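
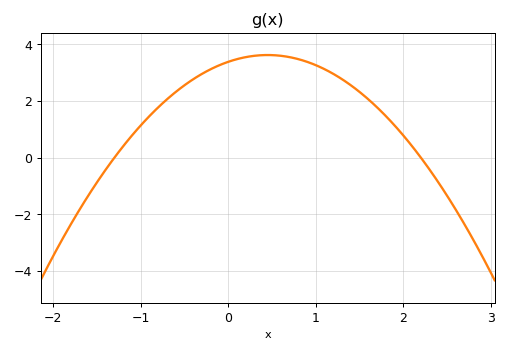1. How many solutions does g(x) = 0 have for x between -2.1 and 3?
2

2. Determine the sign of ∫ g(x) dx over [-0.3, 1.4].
positive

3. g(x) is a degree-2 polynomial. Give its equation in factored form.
y = -1.18(x + 1.3)(x - 2.2)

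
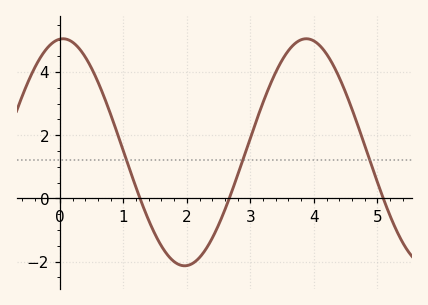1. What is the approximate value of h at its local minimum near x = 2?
-2.1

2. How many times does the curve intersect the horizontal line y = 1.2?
3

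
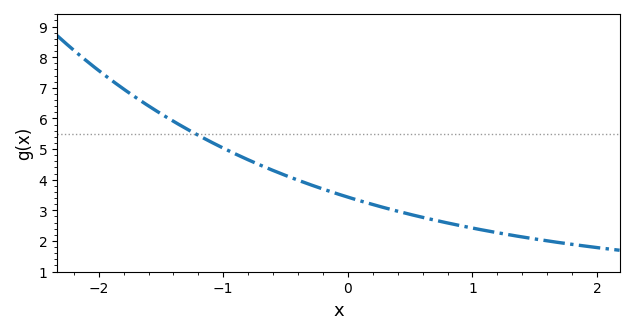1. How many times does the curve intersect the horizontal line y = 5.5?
1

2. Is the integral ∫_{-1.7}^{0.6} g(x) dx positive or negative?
positive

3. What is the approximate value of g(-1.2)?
5.4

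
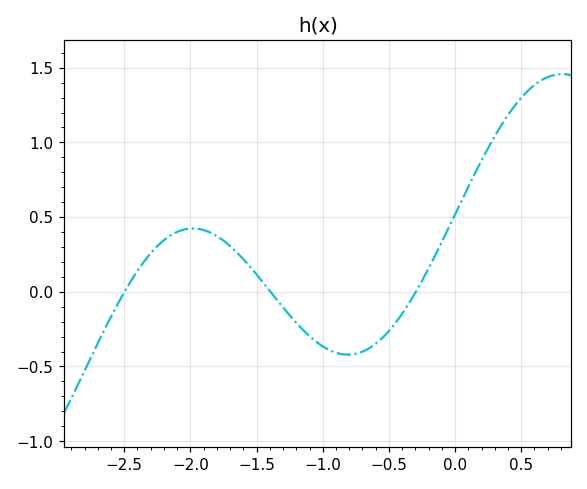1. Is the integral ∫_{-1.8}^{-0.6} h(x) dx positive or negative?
negative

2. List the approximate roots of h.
-2.5, -1.4, -0.296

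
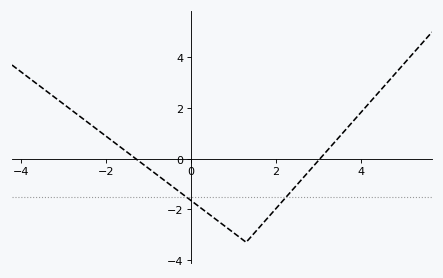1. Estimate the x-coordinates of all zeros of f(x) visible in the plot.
-1.3, 3.04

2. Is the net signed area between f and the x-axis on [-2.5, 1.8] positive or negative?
negative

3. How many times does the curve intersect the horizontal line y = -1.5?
2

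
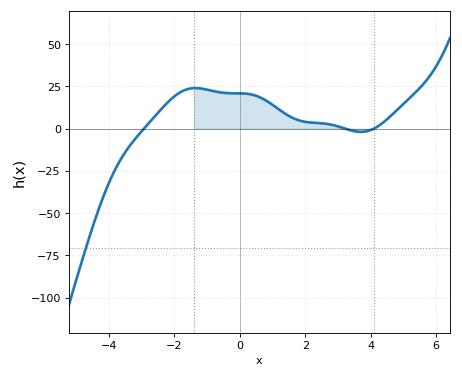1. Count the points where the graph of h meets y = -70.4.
1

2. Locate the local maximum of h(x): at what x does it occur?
-1.36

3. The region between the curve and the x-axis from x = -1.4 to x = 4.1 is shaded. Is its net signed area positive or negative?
positive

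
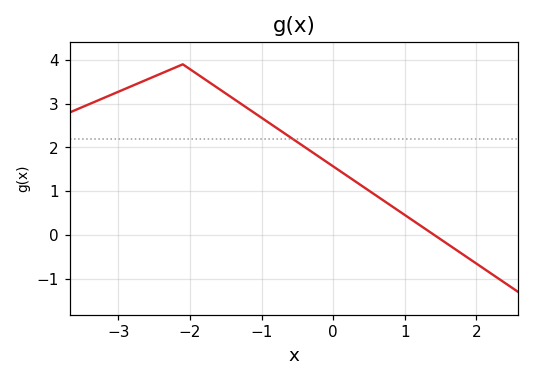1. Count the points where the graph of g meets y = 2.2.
1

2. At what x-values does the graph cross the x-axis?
1.41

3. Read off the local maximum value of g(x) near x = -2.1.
3.9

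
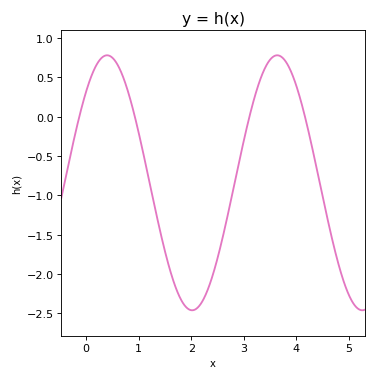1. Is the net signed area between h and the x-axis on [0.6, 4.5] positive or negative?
negative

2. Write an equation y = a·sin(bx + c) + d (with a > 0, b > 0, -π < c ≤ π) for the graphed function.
y = 1.62sin(1.94x + 0.802) - 0.84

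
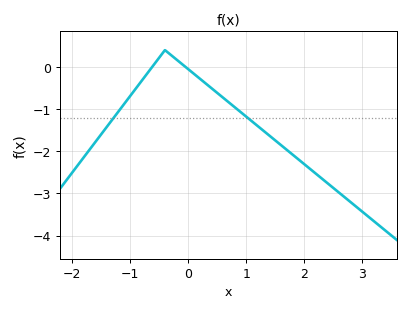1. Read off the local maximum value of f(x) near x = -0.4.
0.4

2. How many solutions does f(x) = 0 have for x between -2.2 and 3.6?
2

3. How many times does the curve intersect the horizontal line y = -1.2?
2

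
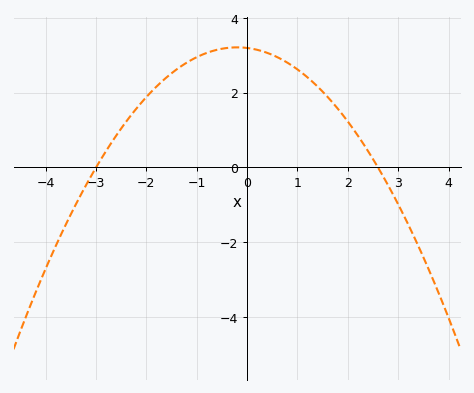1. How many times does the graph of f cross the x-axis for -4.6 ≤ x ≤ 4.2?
2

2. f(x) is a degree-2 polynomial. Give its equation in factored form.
y = -0.41(x + 3)(x - 2.6)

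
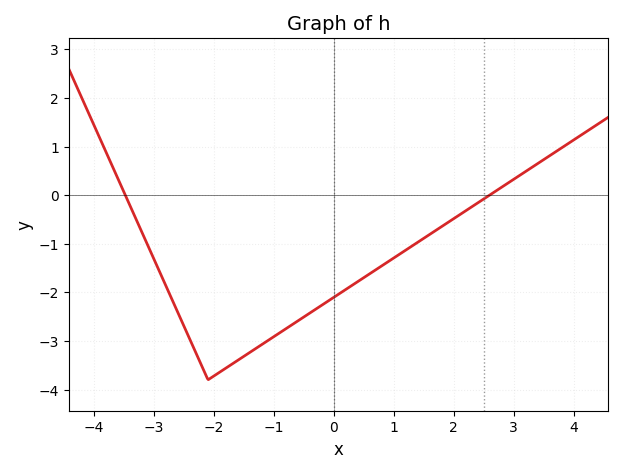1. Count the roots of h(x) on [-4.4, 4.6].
2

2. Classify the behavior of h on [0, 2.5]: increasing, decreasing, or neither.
increasing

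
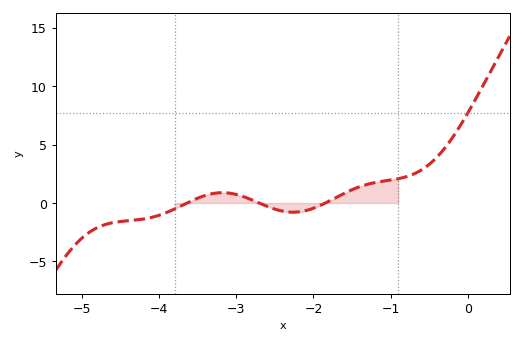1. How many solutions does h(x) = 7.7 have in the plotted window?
1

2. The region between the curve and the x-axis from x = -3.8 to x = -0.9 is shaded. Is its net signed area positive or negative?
positive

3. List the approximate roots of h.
-3.6, -2.7, -1.8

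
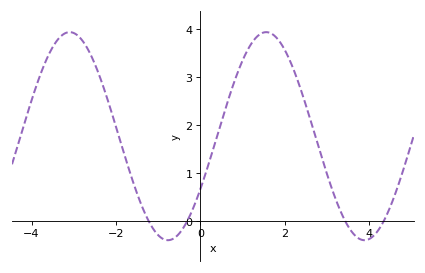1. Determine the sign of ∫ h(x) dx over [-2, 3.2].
positive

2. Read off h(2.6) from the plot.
2.12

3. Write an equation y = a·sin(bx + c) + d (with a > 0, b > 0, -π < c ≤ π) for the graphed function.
y = 2.17sin(1.35x - 0.532) + 1.77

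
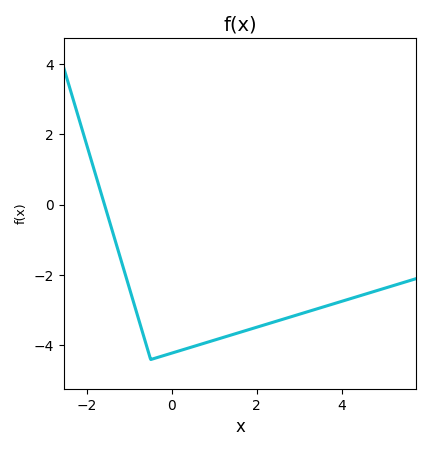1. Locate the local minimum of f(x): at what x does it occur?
-0.497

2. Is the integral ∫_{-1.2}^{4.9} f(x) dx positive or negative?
negative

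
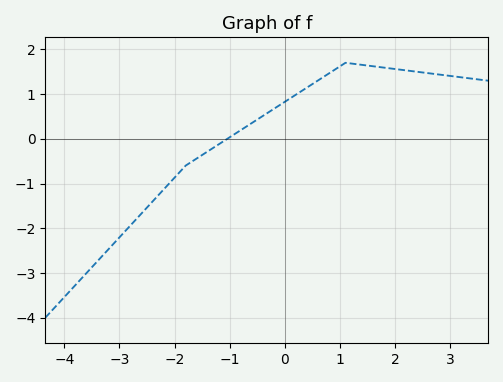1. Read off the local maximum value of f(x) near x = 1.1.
1.7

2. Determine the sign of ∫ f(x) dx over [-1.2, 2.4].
positive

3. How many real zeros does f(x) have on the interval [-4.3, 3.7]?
1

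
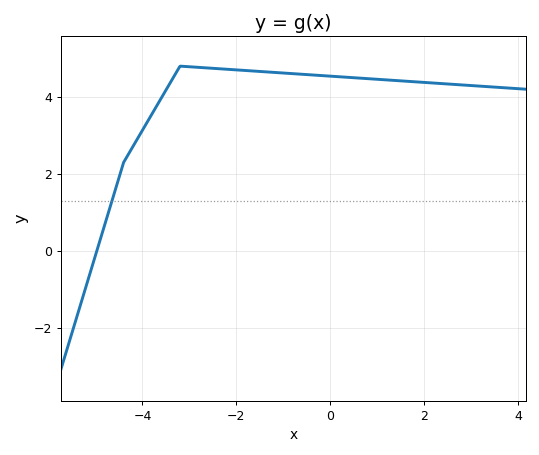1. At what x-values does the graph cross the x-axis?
-4.97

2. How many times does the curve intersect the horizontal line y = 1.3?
1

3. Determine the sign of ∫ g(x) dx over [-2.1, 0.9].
positive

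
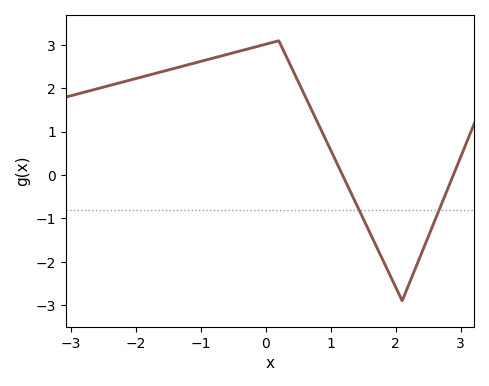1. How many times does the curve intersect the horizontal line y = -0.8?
2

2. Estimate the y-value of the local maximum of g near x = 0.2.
3.1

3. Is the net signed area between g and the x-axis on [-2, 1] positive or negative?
positive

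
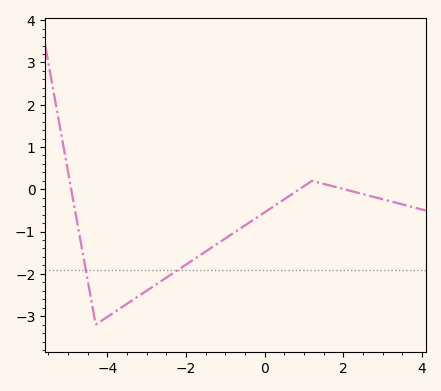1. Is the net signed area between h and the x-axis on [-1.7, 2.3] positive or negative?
negative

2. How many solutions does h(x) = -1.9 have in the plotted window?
2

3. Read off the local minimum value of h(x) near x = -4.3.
-3.2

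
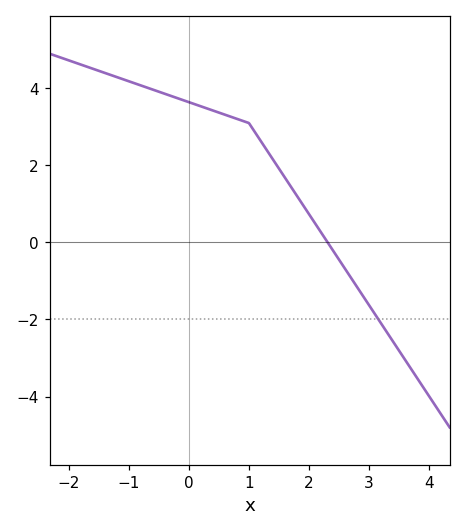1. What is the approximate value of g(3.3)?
-2.4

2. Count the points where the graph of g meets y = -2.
1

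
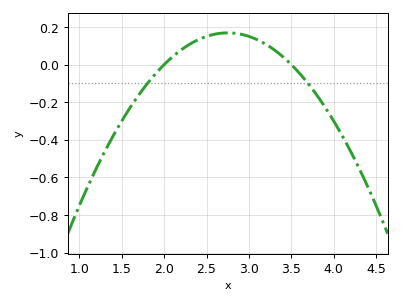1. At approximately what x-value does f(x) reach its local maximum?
2.75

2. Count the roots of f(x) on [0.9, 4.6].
2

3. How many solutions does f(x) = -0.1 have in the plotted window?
2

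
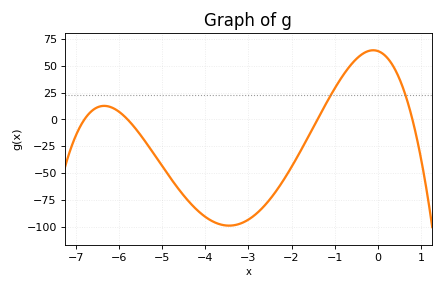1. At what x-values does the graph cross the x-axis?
-6.8, -5.8, -1.4, 0.8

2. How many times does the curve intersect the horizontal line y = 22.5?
2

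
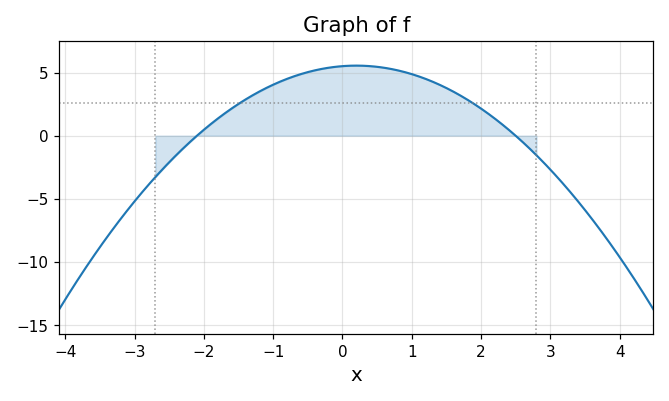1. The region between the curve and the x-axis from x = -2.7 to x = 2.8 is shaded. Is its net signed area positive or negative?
positive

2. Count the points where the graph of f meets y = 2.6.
2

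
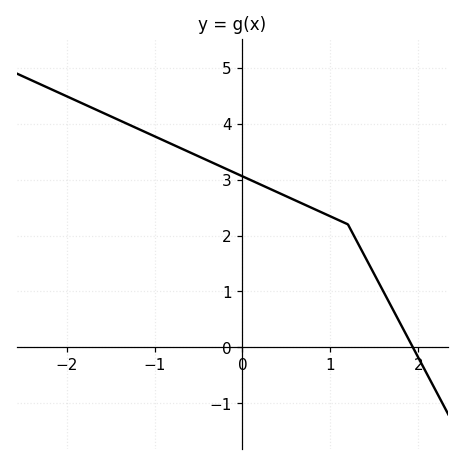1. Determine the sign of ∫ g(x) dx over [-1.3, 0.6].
positive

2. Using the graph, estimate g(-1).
3.78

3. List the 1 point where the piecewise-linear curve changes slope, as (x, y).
(1.2, 2.2)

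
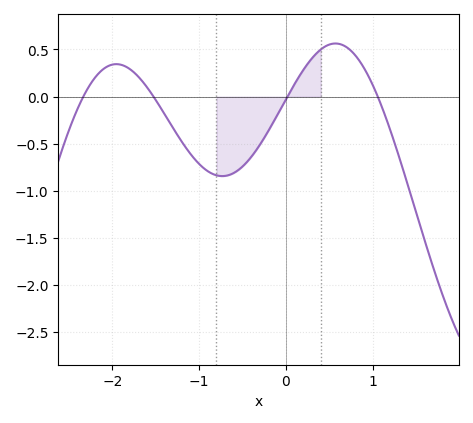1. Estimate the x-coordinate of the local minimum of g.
-0.7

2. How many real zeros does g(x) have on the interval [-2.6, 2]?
4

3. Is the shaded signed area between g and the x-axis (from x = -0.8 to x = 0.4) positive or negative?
negative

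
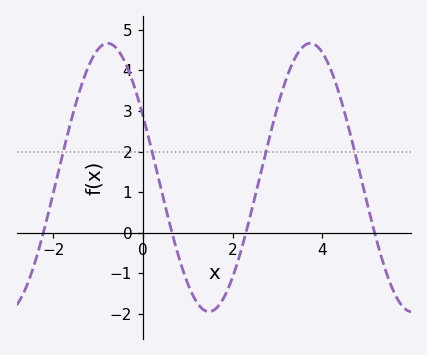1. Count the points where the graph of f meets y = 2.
4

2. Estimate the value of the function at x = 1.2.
-1.7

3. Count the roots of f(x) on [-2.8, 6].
4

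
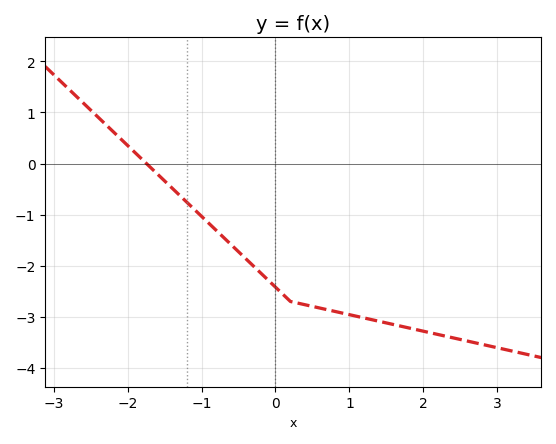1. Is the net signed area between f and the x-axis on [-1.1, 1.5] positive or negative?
negative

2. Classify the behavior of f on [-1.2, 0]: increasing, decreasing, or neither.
decreasing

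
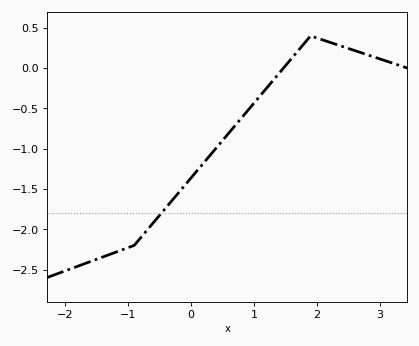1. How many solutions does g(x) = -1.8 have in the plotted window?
1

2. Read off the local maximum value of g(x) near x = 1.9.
0.4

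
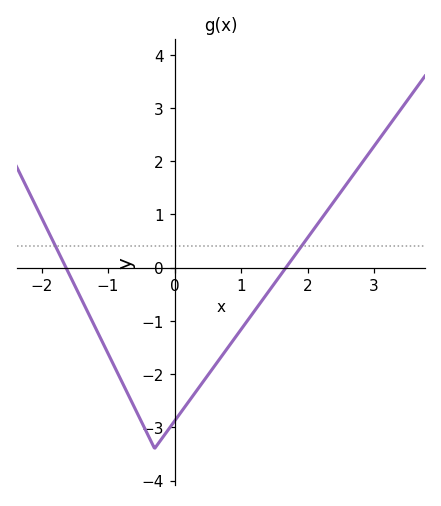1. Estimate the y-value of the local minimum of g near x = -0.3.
-3.4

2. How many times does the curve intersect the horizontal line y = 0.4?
2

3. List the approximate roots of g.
-1.6, 1.7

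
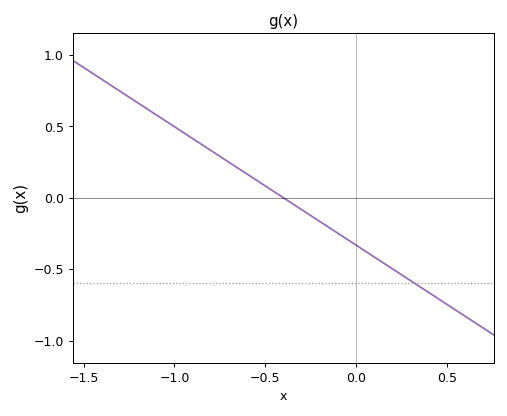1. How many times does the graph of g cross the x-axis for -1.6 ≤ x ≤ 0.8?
1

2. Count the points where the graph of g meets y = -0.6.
1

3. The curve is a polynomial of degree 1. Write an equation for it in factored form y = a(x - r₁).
y = -0.83(x + 0.4)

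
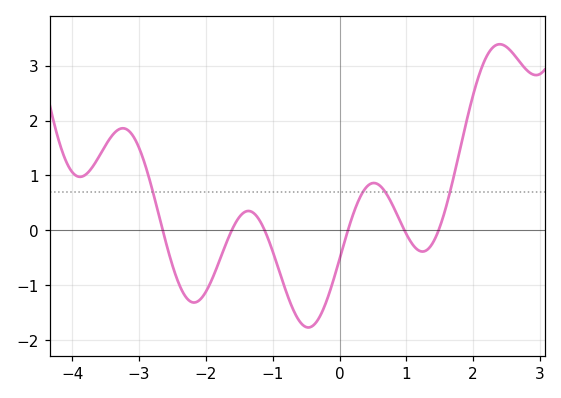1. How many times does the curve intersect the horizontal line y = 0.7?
4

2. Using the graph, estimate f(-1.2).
0.189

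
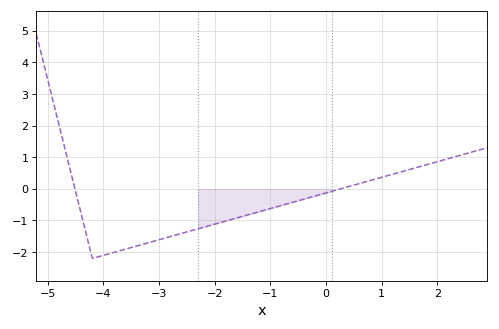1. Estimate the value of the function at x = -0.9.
-0.6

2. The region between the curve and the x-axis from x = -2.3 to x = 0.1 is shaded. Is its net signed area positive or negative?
negative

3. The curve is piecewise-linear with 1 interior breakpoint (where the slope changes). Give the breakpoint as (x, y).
(-4.2, -2.2)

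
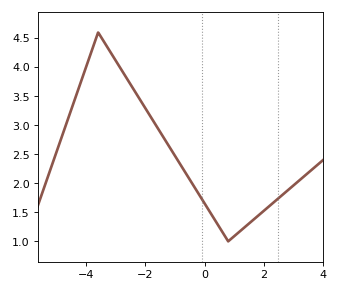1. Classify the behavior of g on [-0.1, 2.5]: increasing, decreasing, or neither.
neither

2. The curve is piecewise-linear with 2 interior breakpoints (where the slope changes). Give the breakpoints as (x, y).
(-3.6, 4.6); (0.8, 1)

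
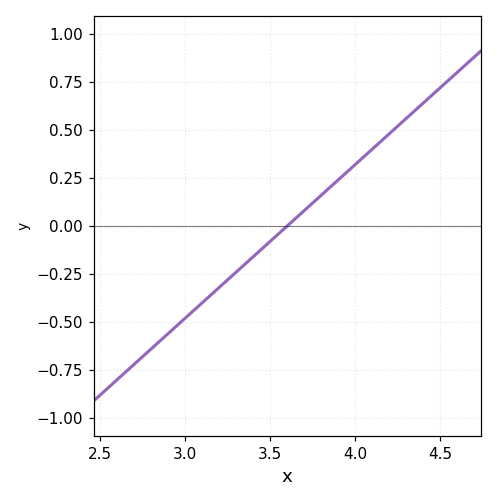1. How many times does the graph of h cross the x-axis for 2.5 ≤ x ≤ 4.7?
1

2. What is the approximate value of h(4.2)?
0.5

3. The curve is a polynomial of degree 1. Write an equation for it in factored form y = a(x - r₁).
y = 0.8(x - 3.6)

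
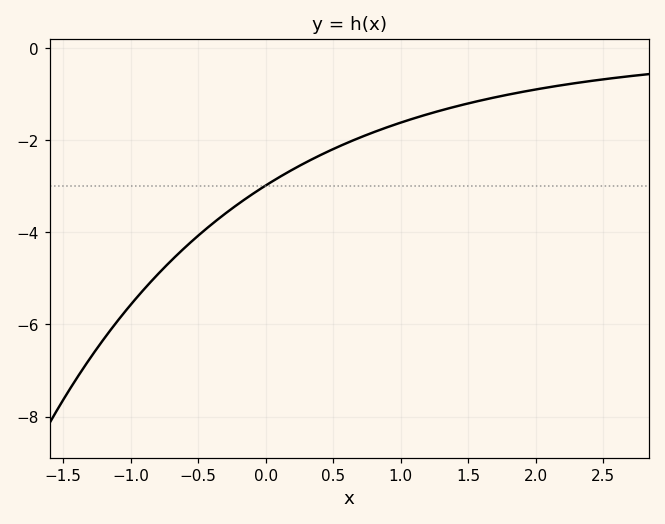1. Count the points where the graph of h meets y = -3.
1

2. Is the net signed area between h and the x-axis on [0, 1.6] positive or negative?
negative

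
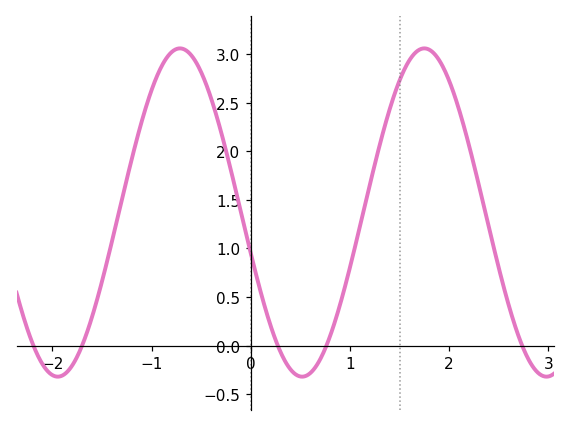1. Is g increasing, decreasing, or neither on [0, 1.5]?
neither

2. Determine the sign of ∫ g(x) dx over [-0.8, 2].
positive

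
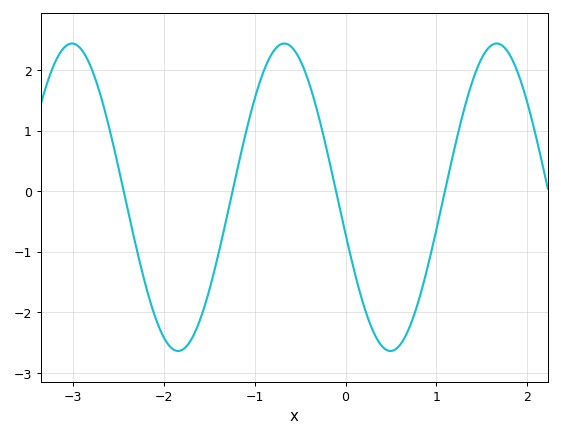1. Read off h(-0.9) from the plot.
2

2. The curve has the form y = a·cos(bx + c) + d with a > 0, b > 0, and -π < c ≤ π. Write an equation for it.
y = 2.54cos(2.7x + 1.8) - 0.1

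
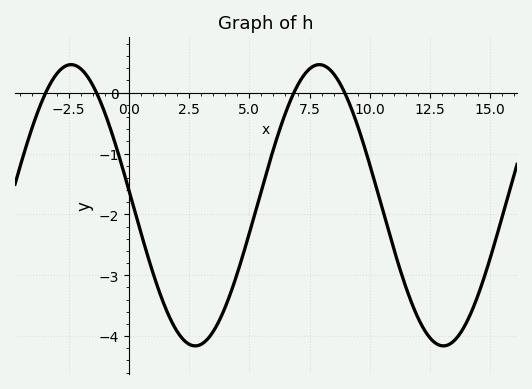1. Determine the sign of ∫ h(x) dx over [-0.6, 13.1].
negative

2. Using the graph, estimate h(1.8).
-3.8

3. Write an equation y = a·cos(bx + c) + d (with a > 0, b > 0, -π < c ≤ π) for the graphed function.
y = 2.31cos(0.61x + 1.5) - 1.85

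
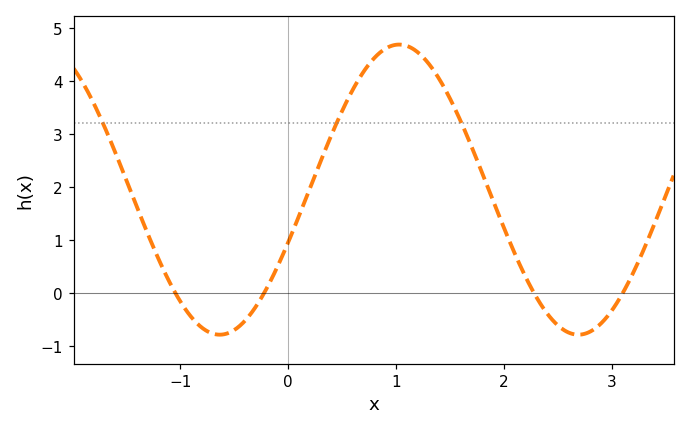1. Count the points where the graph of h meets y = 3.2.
3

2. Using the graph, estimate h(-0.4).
-0.516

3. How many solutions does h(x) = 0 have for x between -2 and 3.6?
4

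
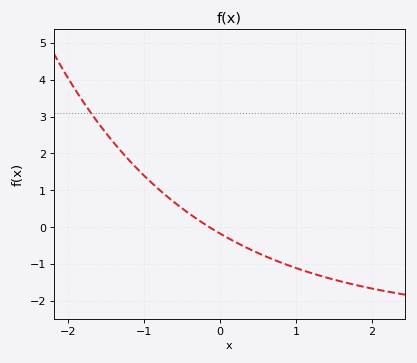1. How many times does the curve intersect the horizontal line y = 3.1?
1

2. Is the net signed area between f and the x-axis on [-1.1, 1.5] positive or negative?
negative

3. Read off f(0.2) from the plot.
-0.398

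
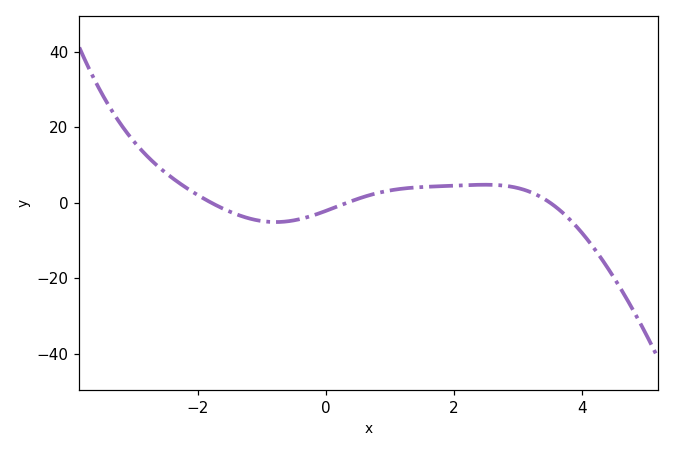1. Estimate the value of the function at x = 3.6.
-2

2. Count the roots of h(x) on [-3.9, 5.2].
3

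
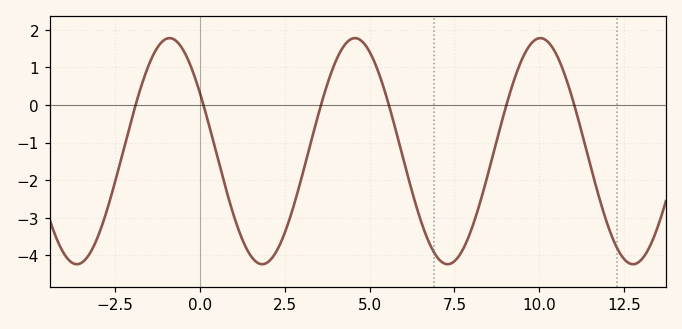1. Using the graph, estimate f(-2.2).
-1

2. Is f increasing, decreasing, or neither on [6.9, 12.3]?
neither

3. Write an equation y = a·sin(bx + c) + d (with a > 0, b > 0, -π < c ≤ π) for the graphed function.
y = 3.01sin(1.1x + 2.6) - 1.23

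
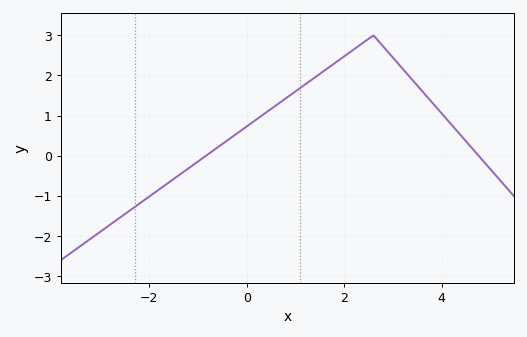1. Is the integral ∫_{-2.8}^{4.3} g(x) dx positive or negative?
positive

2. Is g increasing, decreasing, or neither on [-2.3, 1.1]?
increasing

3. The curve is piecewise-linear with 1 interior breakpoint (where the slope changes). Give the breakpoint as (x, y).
(2.6, 3)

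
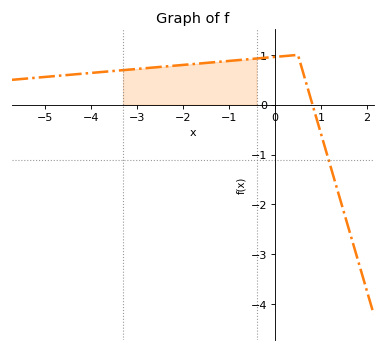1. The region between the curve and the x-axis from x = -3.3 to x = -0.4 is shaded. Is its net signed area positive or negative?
positive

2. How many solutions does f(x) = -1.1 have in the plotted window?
1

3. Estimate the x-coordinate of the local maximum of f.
0.4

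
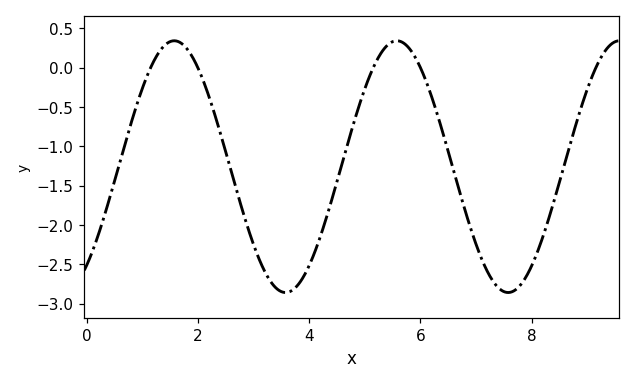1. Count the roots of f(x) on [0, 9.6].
5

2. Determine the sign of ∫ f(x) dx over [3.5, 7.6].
negative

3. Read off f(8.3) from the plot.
-1.95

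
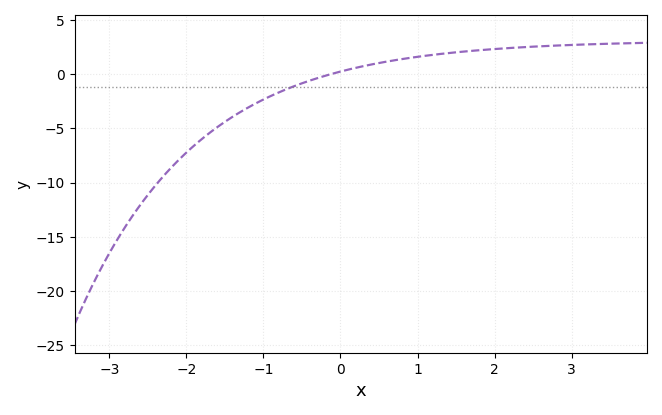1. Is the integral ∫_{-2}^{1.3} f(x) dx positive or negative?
negative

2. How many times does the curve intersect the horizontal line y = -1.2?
1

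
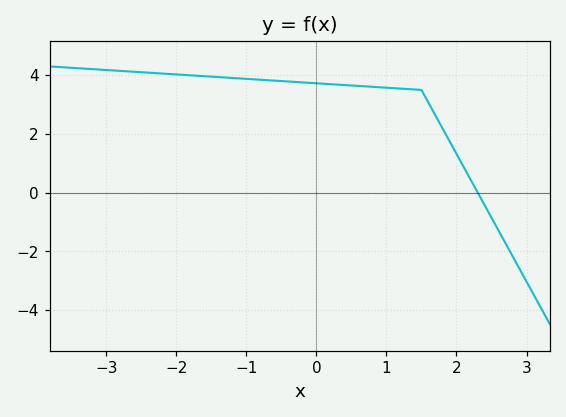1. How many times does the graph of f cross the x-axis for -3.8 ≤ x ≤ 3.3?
1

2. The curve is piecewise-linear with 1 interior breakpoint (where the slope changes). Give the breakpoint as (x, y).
(1.5, 3.5)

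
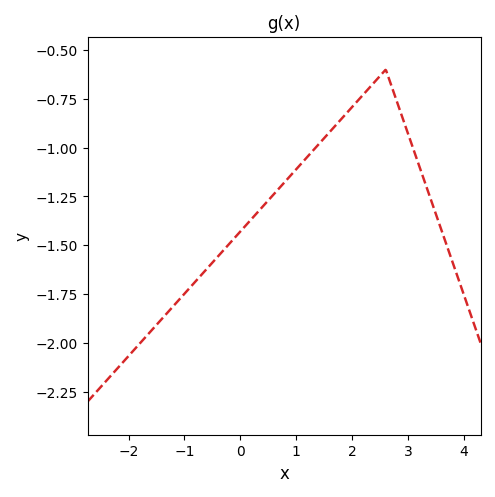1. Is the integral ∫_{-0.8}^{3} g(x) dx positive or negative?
negative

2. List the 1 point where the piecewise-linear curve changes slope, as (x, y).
(2.6, -0.6)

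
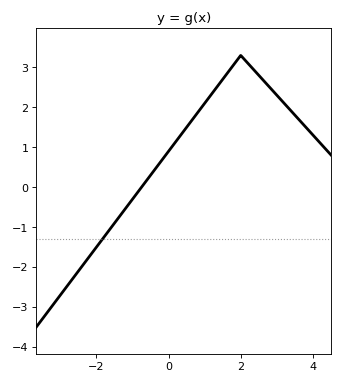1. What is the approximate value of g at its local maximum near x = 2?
3.3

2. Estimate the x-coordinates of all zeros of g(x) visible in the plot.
-0.8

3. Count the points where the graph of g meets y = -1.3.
1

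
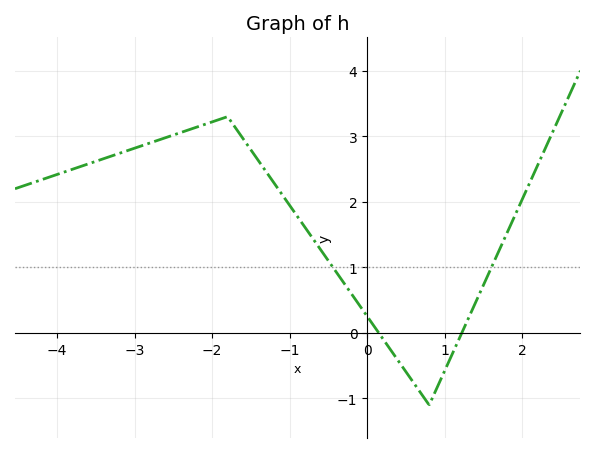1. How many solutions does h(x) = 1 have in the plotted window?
2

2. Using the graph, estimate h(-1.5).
2.8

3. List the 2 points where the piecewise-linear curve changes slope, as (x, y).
(-1.8, 3.3); (0.8, -1.1)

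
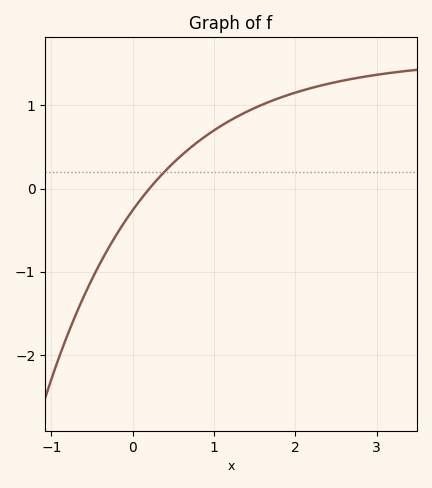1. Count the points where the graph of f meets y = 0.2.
1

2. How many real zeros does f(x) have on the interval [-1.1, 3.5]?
1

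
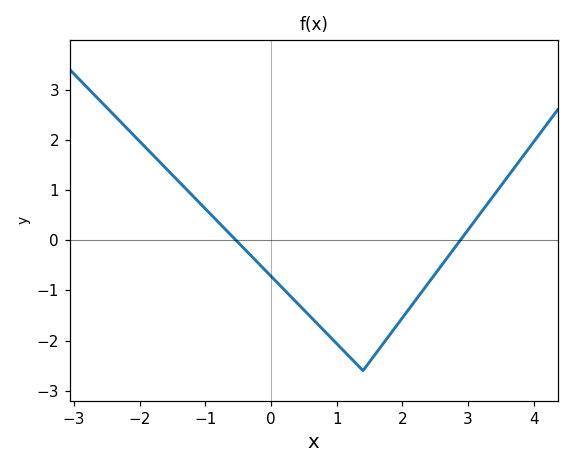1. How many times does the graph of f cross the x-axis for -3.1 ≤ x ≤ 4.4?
2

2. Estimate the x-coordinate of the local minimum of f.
1.4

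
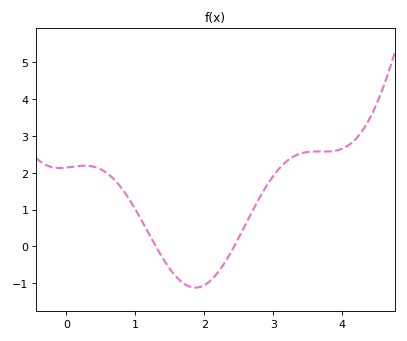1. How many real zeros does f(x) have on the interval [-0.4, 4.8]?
2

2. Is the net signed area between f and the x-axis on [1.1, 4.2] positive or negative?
positive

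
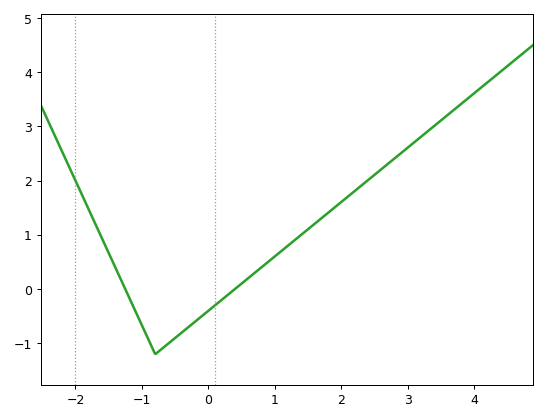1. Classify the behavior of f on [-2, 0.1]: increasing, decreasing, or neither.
neither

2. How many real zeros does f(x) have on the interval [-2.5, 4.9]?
2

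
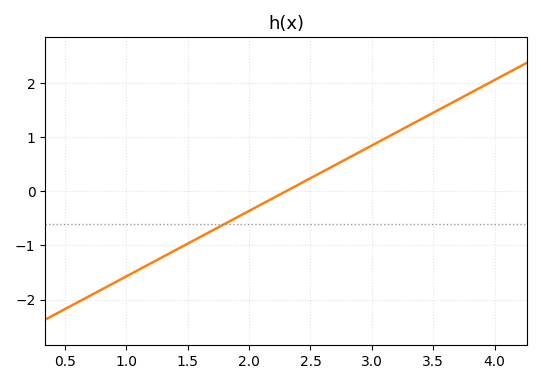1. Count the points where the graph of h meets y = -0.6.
1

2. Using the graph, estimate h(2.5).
0.2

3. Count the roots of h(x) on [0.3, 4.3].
1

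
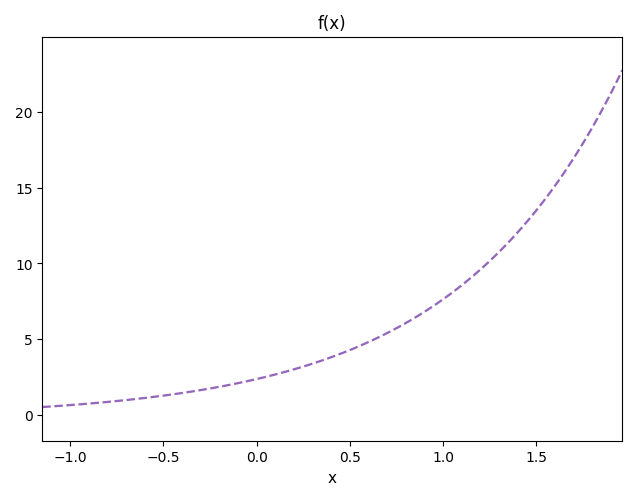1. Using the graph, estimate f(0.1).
2.67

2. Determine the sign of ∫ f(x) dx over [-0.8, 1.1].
positive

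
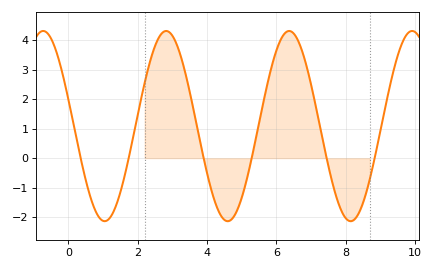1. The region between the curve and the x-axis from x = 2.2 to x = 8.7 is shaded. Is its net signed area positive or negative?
positive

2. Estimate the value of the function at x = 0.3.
0.3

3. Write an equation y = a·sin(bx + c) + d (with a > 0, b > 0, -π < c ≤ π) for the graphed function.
y = 3.23sin(1.8x + 2.9) + 1.09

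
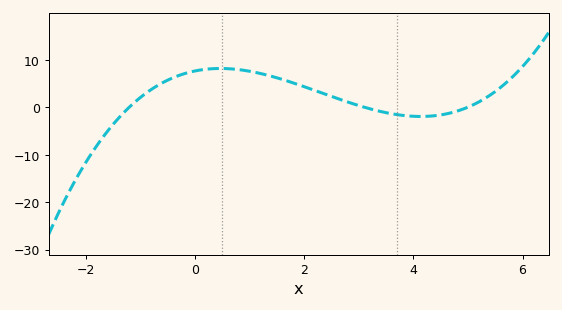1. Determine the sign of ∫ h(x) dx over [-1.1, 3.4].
positive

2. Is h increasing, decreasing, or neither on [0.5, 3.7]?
decreasing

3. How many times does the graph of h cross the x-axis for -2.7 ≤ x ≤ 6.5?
3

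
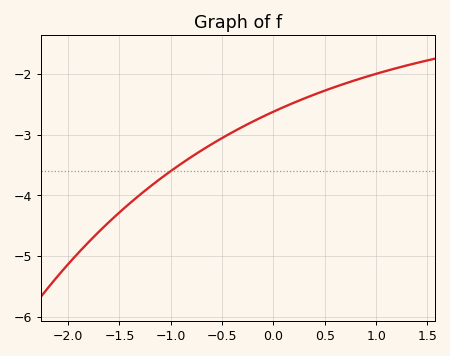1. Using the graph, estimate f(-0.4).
-3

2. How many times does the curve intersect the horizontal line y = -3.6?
1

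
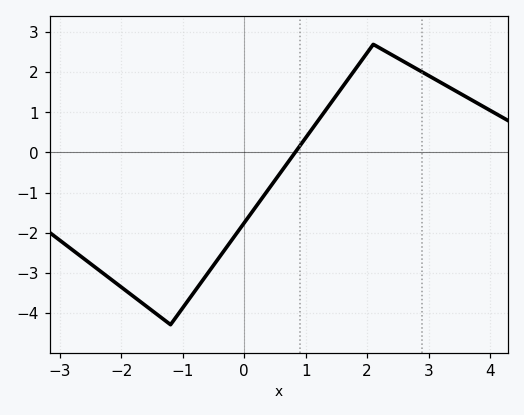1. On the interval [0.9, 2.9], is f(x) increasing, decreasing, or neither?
neither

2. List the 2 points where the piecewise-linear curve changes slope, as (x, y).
(-1.2, -4.3); (2.1, 2.7)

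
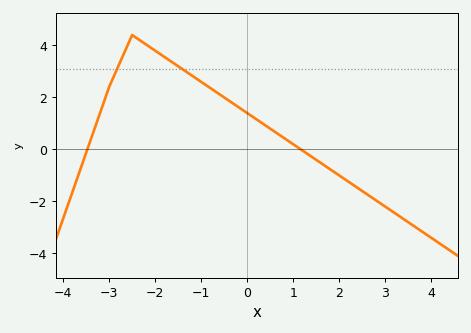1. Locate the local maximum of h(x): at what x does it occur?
-2.5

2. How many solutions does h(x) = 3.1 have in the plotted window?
2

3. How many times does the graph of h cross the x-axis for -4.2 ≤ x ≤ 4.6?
2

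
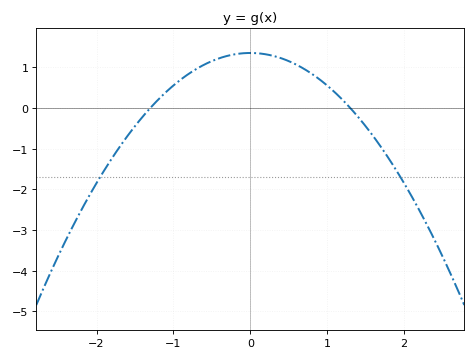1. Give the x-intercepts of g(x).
-1.3, 1.3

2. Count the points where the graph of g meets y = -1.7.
2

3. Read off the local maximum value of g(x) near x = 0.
1.4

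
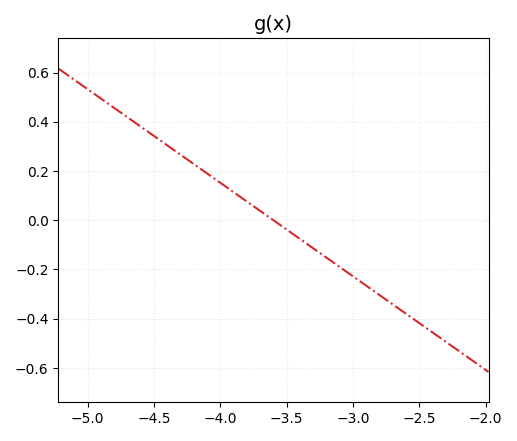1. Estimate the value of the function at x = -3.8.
0.076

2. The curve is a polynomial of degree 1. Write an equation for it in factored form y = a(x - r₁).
y = -0.38(x + 3.6)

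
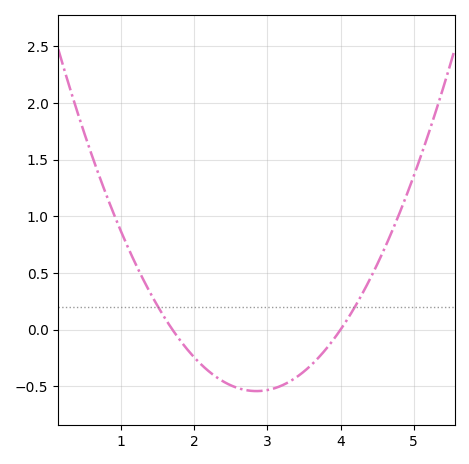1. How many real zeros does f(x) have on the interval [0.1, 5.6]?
2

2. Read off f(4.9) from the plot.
1.2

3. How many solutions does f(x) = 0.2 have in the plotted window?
2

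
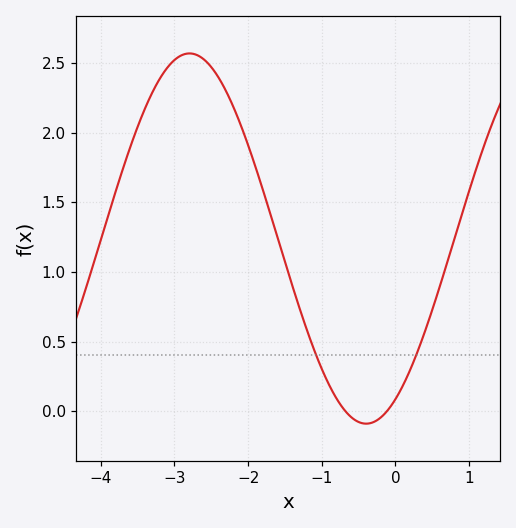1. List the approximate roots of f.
-0.7, -0.1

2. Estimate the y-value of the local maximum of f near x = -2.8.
2.55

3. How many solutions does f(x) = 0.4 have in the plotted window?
2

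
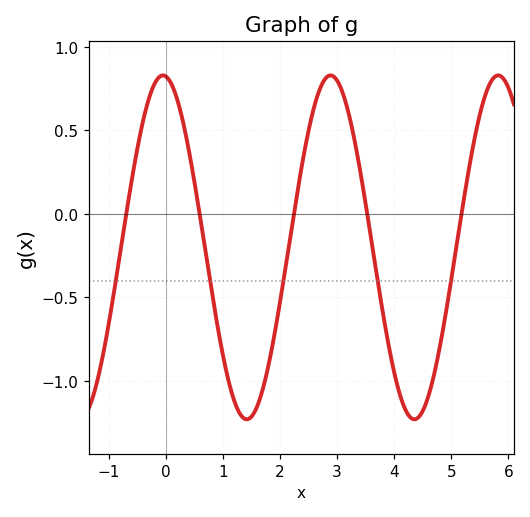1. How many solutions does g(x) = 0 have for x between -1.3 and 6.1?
5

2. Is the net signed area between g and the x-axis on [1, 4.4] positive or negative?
negative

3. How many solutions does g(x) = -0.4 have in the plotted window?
5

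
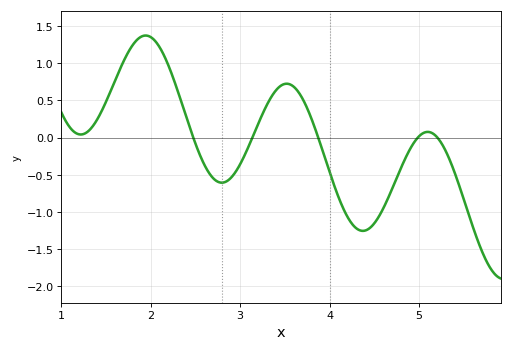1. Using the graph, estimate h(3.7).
0.5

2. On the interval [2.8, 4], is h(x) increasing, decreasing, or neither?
neither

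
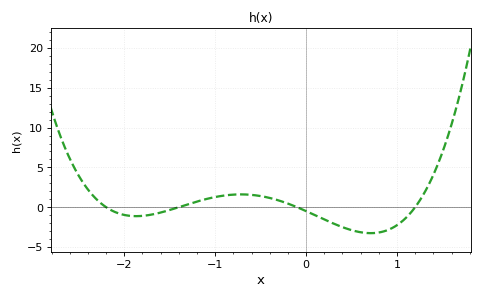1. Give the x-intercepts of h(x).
-2.2, -1.4, -0.1, 1.2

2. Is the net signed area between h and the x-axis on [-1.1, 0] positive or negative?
positive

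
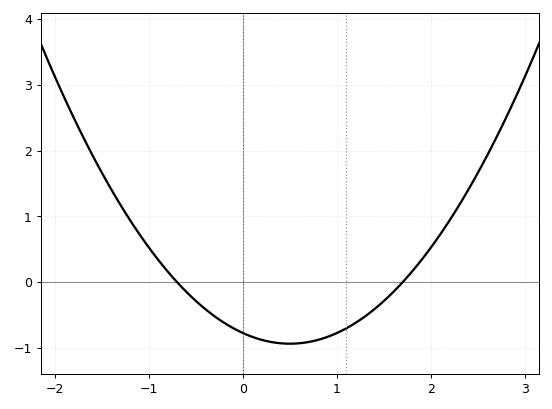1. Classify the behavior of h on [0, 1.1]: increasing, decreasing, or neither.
neither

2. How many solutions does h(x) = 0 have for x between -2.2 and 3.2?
2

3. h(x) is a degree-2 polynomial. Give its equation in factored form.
y = 0.65(x + 0.7)(x - 1.7)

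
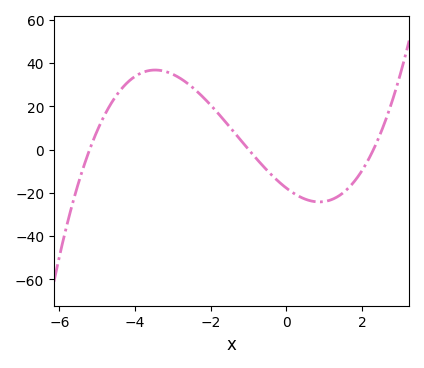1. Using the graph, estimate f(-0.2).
-14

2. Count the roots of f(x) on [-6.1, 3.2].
3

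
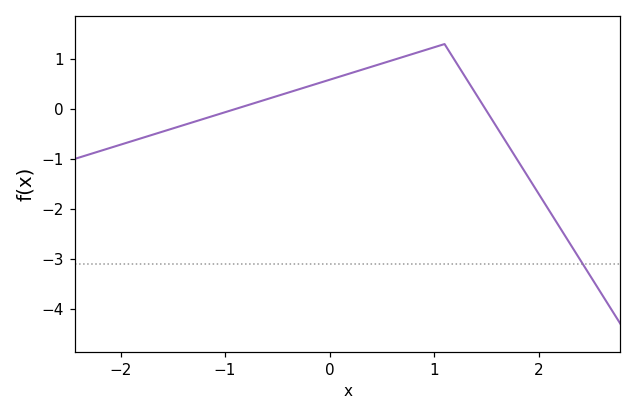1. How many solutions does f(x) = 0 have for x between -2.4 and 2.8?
2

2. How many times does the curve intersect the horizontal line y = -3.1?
1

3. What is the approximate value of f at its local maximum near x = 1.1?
1.3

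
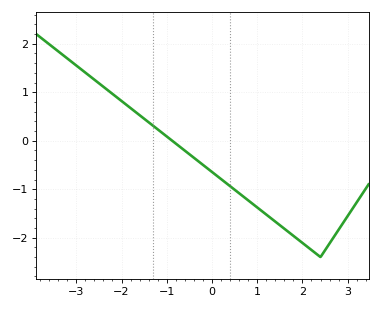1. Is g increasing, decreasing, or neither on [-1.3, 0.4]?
decreasing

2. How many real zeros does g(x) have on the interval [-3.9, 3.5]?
1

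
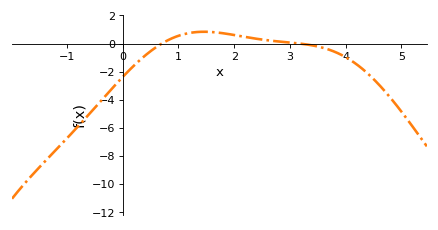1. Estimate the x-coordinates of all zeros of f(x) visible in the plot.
0.7, 3.2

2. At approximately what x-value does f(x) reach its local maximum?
1.5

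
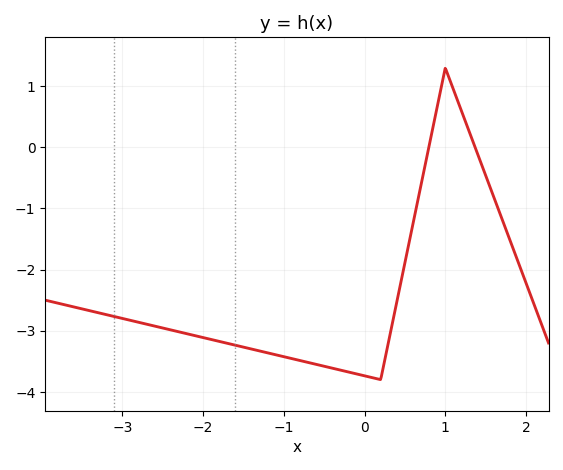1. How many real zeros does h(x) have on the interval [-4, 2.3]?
2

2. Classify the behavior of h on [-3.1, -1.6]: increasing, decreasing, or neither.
decreasing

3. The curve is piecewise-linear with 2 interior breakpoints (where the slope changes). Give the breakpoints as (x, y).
(0.2, -3.8); (1, 1.3)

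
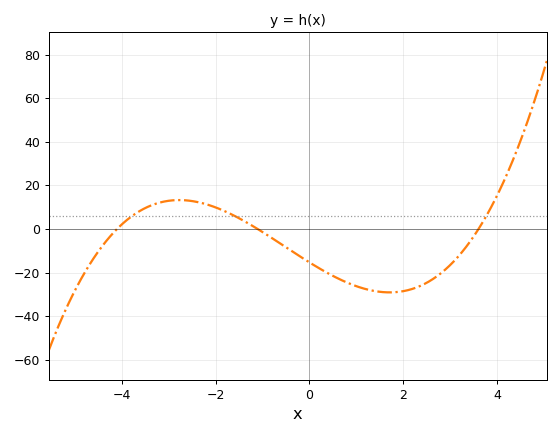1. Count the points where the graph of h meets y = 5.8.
3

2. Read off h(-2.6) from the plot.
14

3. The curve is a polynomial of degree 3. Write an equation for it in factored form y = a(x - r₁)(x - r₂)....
y = 0.94(x + 4.1)(x + 1.1)(x - 3.6)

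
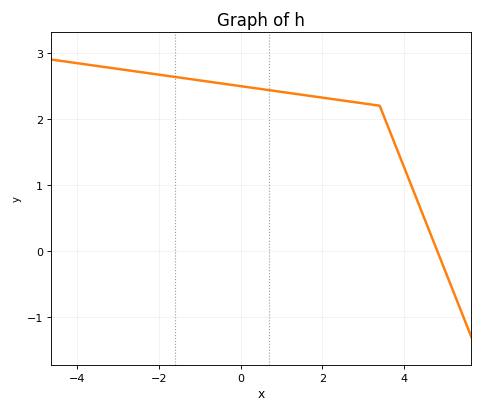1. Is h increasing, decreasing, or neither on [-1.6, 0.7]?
decreasing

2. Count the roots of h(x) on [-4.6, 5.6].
1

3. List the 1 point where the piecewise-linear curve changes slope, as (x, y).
(3.4, 2.2)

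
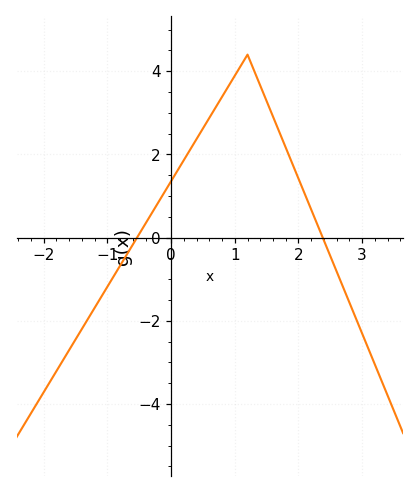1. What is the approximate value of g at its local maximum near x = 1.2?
4.4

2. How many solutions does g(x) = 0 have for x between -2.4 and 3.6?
2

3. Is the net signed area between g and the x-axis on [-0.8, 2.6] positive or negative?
positive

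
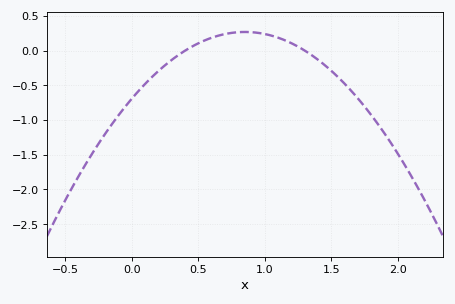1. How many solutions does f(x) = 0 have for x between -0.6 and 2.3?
2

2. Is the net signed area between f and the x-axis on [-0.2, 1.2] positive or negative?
negative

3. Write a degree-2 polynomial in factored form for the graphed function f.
y = -1.33(x - 0.4)(x - 1.3)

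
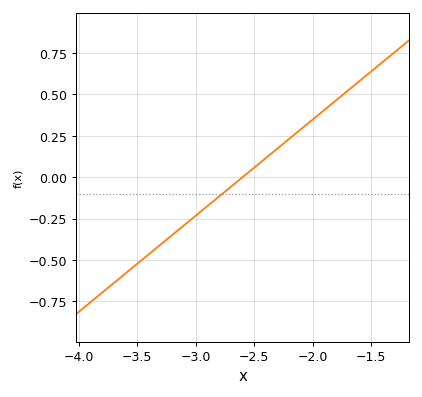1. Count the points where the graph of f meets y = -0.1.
1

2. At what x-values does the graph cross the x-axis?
-2.6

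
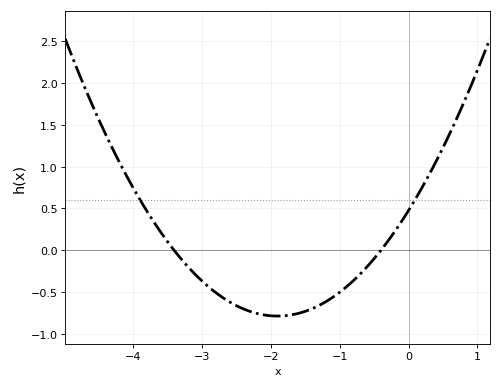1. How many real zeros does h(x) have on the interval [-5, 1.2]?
2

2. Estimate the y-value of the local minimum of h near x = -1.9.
-0.8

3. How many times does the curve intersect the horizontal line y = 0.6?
2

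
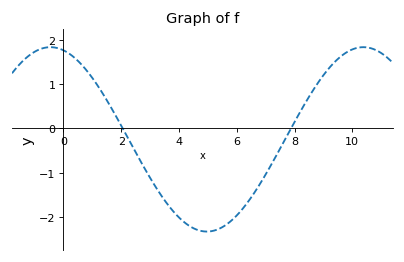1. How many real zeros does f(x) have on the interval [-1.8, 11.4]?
2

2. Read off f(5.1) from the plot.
-2.3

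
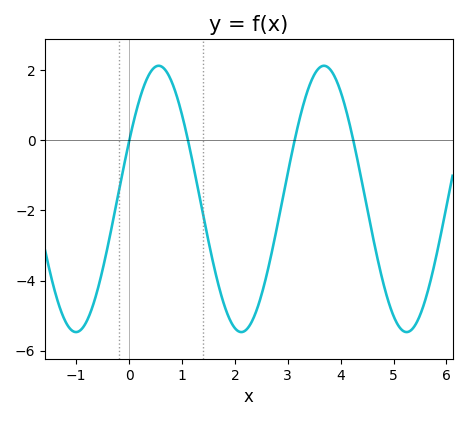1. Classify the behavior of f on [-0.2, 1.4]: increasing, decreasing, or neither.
neither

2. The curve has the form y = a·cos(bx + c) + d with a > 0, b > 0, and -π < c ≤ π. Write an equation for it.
y = 3.8cos(2.01x - 1.12) - 1.67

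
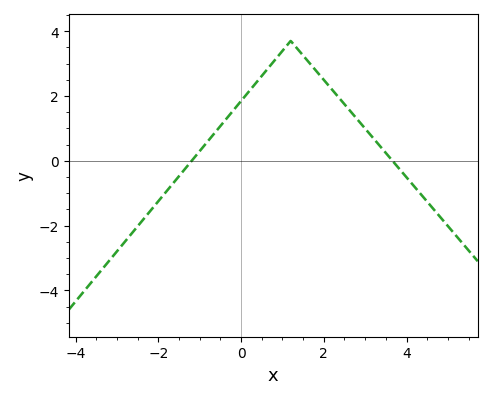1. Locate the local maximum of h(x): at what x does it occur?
1.2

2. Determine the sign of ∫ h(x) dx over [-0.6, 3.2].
positive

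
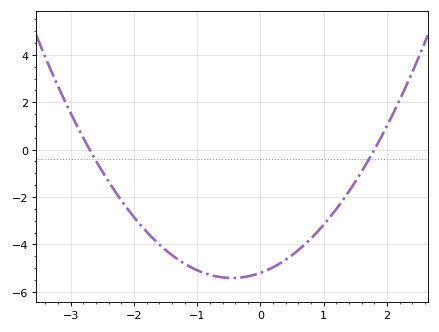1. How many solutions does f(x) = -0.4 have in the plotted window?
2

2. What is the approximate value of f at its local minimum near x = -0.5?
-5.42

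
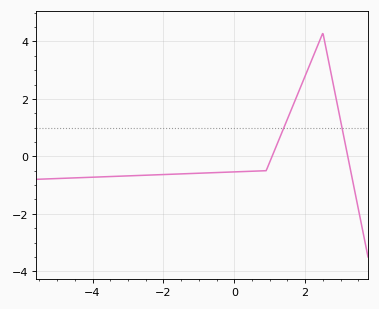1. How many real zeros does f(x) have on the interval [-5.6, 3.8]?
2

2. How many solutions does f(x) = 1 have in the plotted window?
2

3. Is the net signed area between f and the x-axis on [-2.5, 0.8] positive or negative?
negative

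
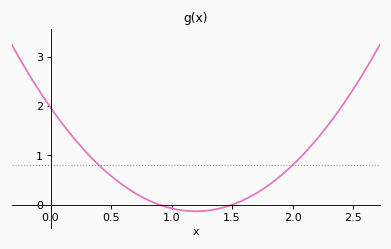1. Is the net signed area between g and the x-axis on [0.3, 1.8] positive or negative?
positive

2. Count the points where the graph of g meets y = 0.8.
2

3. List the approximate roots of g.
0.9, 1.5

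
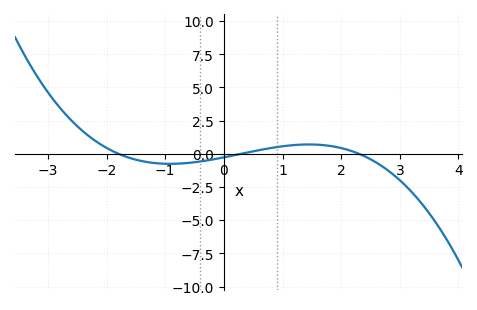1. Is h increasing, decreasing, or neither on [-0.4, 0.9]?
increasing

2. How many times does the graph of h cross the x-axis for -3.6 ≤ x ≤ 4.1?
3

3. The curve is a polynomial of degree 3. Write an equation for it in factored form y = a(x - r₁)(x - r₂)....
y = -0.22(x + 1.8)(x - 0.3)(x - 2.3)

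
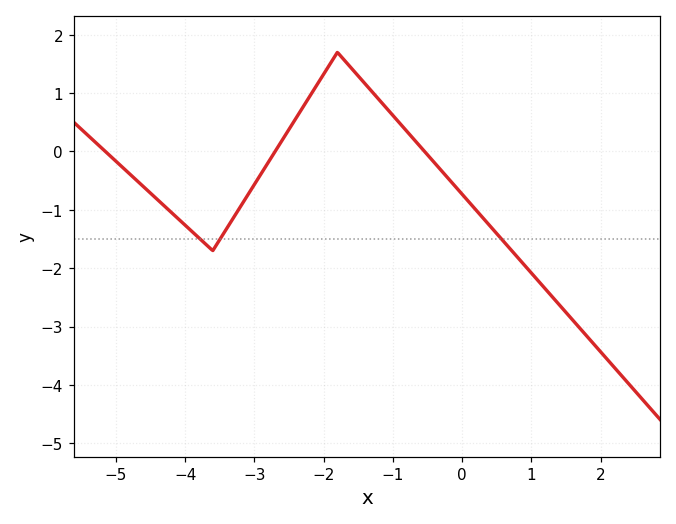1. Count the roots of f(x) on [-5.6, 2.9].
3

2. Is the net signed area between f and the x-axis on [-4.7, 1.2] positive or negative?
negative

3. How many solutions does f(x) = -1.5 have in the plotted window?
3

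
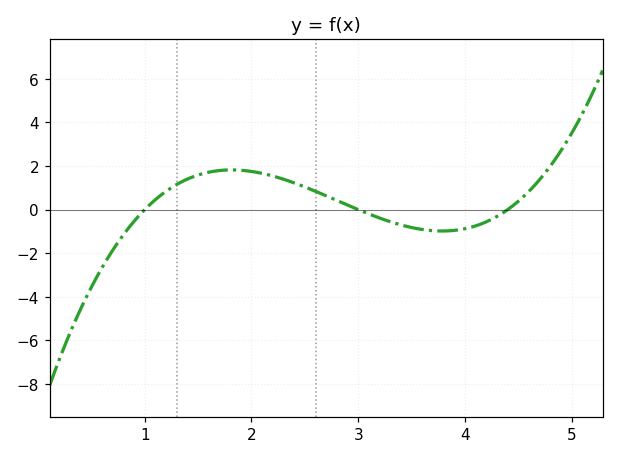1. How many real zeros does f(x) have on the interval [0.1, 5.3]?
3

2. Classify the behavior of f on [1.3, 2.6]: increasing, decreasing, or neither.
neither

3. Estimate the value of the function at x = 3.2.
-0.4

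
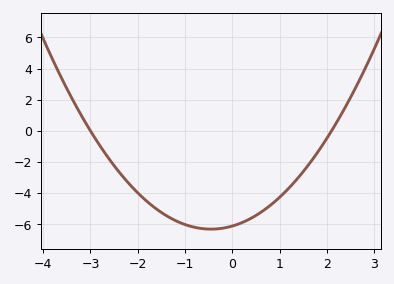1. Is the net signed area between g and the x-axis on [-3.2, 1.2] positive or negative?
negative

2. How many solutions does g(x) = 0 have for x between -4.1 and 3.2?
2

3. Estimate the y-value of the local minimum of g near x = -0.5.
-6.4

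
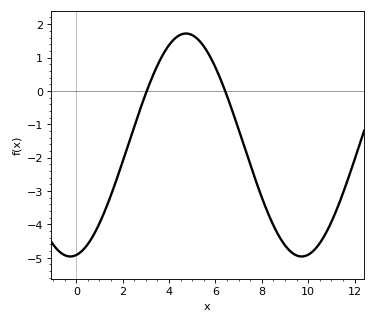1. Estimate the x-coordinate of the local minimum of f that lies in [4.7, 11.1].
9.72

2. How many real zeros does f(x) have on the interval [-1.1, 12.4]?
2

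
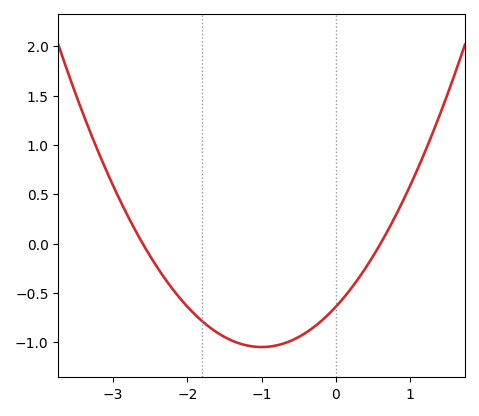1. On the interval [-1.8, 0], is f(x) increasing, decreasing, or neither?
neither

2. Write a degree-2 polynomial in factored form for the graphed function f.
y = 0.41(x + 2.6)(x - 0.6)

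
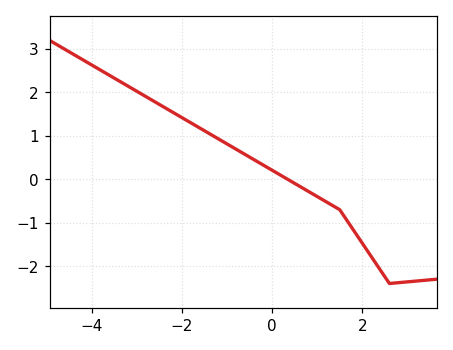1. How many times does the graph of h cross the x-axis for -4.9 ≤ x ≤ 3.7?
1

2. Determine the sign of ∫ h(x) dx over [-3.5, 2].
positive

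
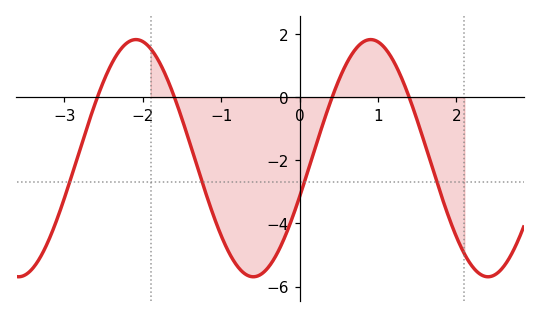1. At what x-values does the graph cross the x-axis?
-2.6, -1.6, 0.4, 1.4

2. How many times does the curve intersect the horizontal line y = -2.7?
4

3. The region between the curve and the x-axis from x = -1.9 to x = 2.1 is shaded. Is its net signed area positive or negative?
negative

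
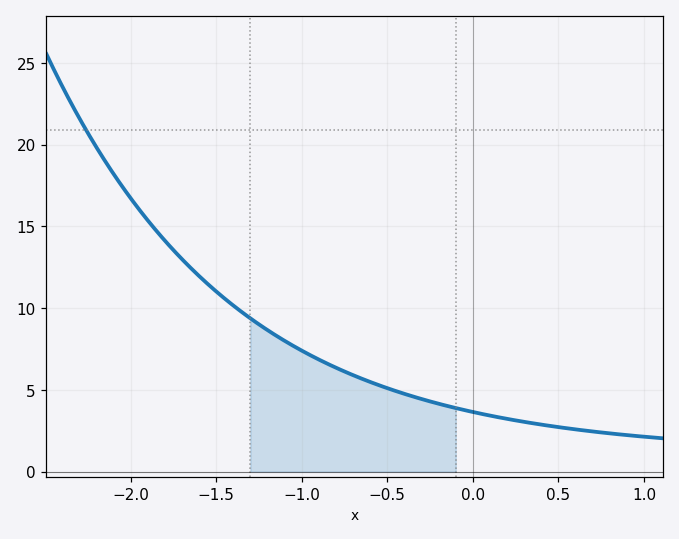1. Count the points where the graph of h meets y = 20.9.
1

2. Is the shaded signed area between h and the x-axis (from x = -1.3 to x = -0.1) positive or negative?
positive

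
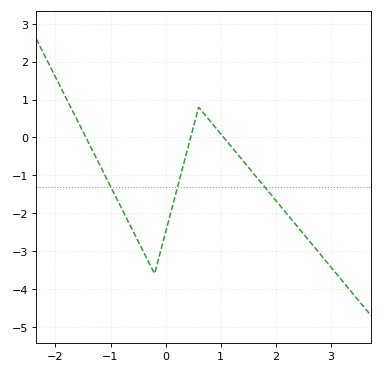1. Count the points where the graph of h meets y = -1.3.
3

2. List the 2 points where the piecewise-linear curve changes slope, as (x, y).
(-0.2, -3.6); (0.6, 0.8)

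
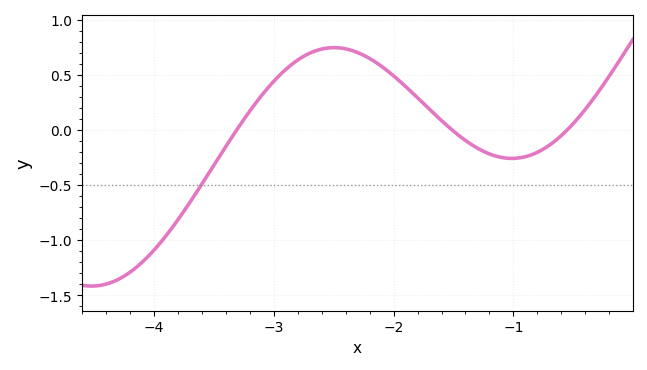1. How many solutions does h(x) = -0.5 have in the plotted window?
1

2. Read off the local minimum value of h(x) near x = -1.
-0.25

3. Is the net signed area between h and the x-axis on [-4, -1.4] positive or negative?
positive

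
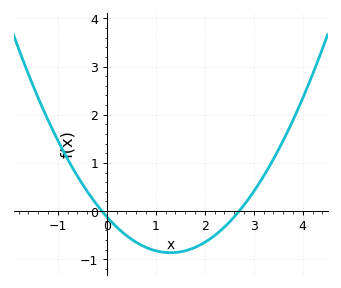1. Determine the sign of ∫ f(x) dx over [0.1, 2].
negative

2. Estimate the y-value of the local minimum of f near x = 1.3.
-0.862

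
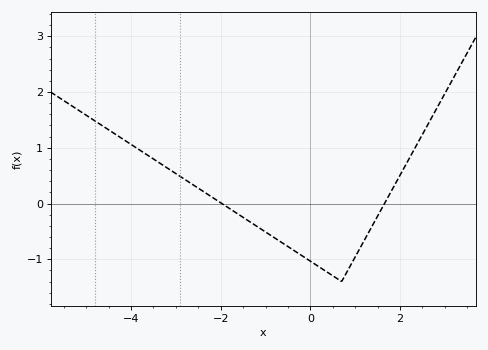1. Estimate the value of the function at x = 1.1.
-0.8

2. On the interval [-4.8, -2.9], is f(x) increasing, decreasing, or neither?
decreasing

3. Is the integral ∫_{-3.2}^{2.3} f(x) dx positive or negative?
negative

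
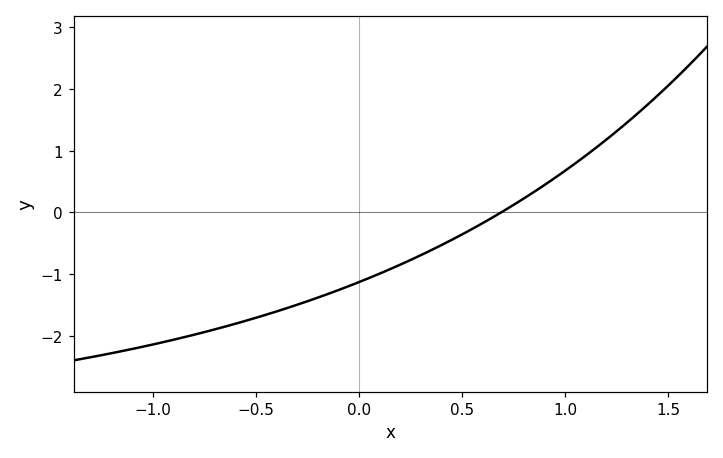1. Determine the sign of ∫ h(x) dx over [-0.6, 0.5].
negative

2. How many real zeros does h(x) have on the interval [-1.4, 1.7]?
1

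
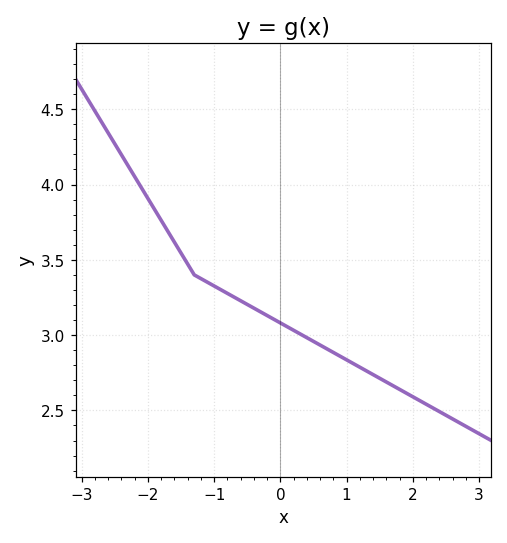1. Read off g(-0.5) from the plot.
3.2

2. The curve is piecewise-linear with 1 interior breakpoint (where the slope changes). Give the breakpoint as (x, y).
(-1.3, 3.4)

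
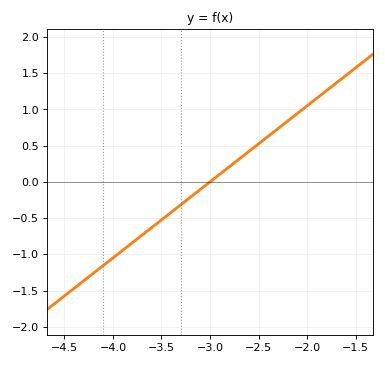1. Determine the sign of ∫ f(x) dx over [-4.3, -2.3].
negative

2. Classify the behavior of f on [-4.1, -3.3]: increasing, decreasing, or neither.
increasing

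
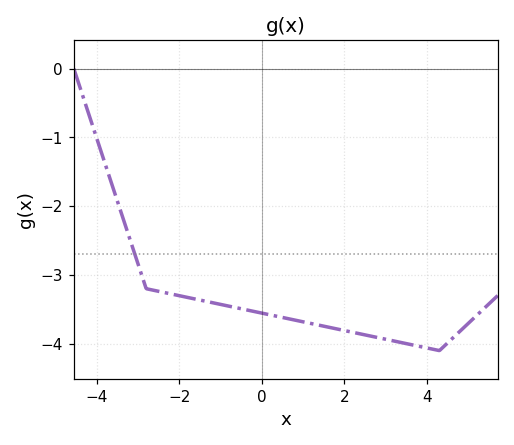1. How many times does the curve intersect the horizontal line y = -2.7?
1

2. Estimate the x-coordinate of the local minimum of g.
4.3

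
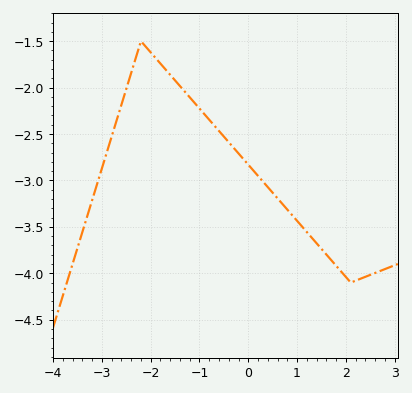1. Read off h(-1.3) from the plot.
-2.05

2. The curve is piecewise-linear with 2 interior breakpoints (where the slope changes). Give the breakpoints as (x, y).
(-2.2, -1.5); (2.1, -4.1)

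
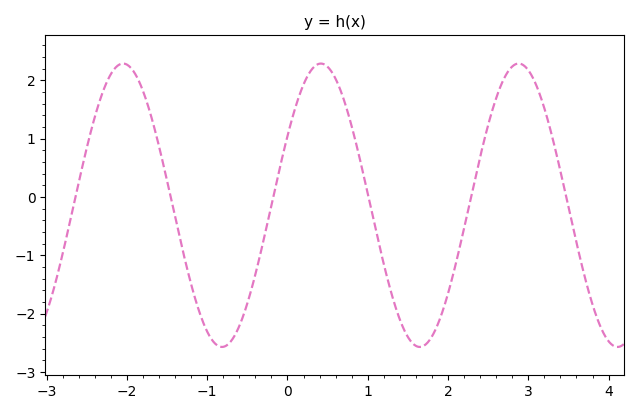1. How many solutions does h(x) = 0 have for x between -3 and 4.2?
6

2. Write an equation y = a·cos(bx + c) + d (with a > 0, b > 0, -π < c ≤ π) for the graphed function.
y = 2.43cos(2.5x - 1.1) - 0.14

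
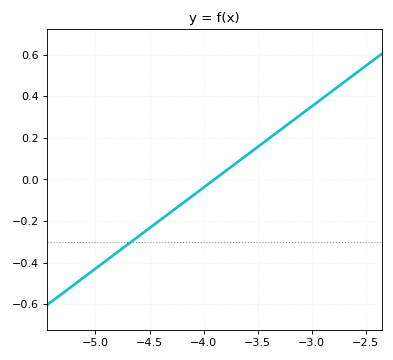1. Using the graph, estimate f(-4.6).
-0.28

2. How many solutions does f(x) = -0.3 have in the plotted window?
1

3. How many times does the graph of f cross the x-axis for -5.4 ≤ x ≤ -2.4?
1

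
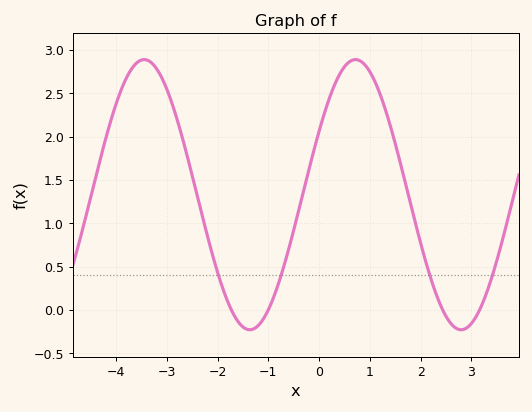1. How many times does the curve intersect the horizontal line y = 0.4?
4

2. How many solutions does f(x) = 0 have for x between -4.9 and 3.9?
4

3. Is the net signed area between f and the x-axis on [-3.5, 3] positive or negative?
positive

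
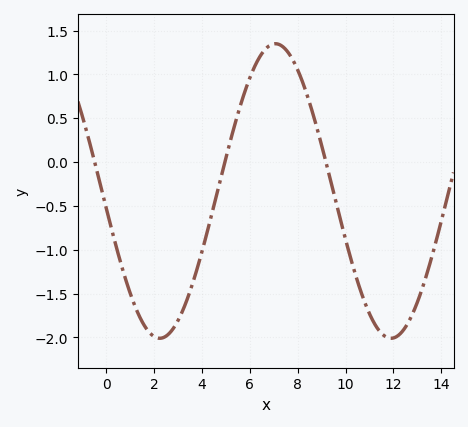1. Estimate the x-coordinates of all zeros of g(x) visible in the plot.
-0.488, 4.95, 9.18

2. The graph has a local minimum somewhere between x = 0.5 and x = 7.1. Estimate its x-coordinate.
2.23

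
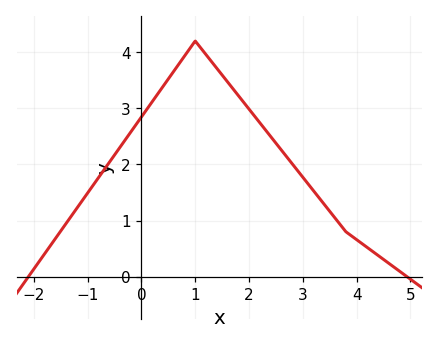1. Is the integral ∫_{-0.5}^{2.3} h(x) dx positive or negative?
positive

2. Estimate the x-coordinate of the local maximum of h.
1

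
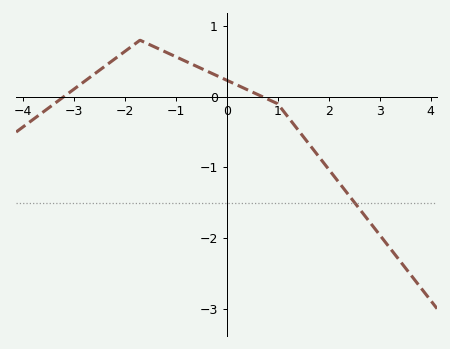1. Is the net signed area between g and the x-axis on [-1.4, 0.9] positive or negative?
positive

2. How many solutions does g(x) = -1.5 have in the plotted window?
1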